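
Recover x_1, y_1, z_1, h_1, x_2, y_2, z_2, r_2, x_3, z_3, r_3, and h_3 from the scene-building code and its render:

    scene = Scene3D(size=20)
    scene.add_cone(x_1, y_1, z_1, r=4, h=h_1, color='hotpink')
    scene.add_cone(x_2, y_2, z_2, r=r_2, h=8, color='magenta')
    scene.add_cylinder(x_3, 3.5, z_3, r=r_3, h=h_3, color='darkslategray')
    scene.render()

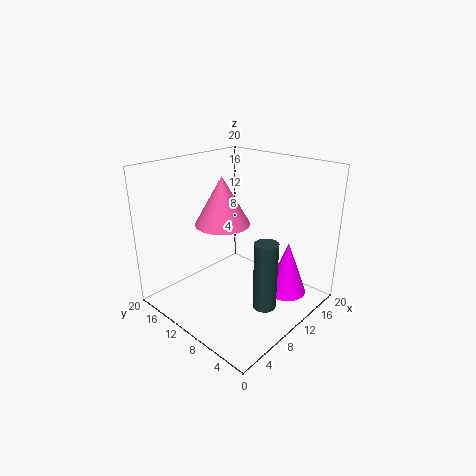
x_1 = 10.5; y_1 = 13.5; z_1 = 11; h_1 = 7; x_2 = 16; y_2 = 5.5; z_2 = 0.5; r_2 = 3; x_3 = 8; z_3 = 3; r_3 = 1.5; h_3 = 9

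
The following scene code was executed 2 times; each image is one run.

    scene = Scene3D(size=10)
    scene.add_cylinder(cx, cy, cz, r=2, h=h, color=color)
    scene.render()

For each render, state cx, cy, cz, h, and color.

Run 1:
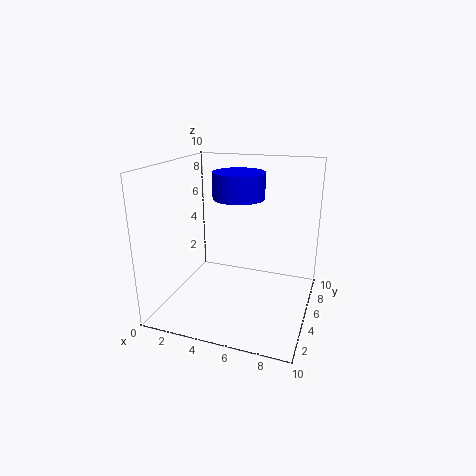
cx = 4, cy = 8, cz = 7, h = 2, color = 'blue'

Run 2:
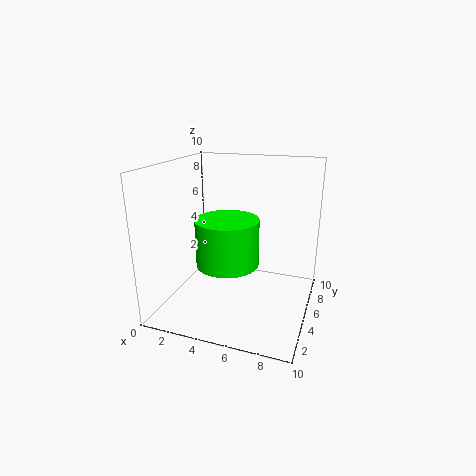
cx = 5, cy = 3, cz = 4, h = 3, color = 'lime'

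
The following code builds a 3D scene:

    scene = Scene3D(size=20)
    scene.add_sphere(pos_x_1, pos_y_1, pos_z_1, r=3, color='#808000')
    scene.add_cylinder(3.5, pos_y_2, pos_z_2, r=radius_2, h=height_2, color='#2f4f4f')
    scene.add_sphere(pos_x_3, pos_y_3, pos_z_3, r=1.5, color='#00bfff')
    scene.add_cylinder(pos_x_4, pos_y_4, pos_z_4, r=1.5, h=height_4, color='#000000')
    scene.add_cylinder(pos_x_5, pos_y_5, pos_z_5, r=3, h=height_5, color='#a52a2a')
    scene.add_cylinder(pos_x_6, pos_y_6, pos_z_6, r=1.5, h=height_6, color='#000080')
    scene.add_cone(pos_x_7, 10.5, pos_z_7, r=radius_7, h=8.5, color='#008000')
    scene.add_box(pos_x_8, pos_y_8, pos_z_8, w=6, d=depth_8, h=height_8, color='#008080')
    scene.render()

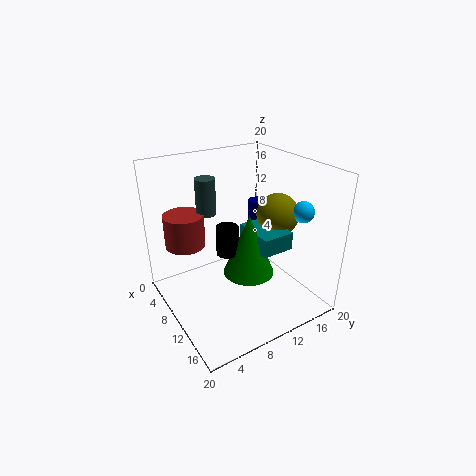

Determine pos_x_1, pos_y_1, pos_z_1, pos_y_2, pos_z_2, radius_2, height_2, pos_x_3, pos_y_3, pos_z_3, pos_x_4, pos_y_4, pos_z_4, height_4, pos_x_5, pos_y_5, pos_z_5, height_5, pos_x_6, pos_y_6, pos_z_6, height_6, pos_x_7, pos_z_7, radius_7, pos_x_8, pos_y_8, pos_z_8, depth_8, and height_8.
pos_x_1 = 11
pos_y_1 = 16
pos_z_1 = 12.5
pos_y_2 = 8.5
pos_z_2 = 11.5
radius_2 = 1.5
height_2 = 5.5
pos_x_3 = 14
pos_y_3 = 18
pos_z_3 = 13.5
pos_x_4 = 10.5
pos_y_4 = 8
pos_z_4 = 8.5
height_4 = 4
pos_x_5 = 3
pos_y_5 = 5
pos_z_5 = 7
height_5 = 5
pos_x_6 = 4
pos_y_6 = 17.5
pos_z_6 = 7.5
height_6 = 4.5
pos_x_7 = 12
pos_z_7 = 5.5
radius_7 = 3.5
pos_x_8 = 9
pos_y_8 = 11
pos_z_8 = 9
depth_8 = 4.5
height_8 = 2.5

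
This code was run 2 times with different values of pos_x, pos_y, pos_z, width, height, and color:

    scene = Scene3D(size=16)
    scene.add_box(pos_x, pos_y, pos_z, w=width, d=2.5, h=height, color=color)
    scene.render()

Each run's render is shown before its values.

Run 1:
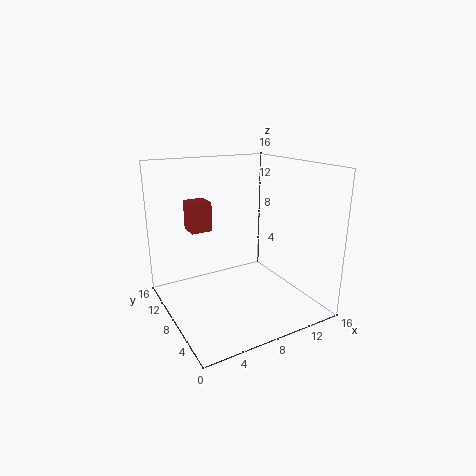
pos_x = 4
pos_y = 11.5
pos_z = 8
width = 2.5
height = 3.5
color = 'brown'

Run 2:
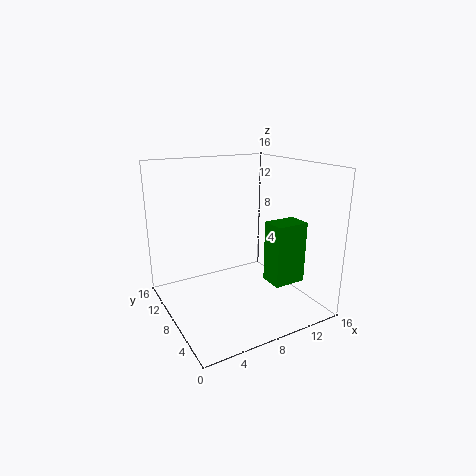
pos_x = 9.5
pos_y = 2.5
pos_z = 4
width = 3.5
height = 6.5
color = 'green'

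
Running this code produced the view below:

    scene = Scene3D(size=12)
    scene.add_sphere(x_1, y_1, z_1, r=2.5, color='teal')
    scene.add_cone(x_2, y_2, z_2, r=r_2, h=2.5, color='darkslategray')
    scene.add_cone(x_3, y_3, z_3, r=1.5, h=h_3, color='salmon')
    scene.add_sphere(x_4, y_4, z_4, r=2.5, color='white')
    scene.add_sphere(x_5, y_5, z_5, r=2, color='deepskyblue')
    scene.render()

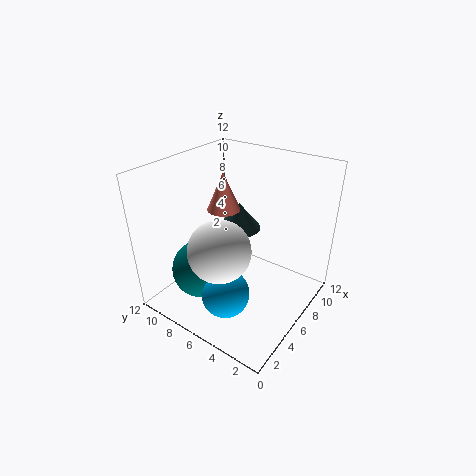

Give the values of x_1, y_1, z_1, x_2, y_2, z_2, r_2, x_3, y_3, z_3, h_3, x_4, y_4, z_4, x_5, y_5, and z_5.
x_1 = 4
y_1 = 8.5
z_1 = 3
x_2 = 9
y_2 = 8
z_2 = 5
r_2 = 2
x_3 = 8
y_3 = 9
z_3 = 7
h_3 = 3.5
x_4 = 3.5
y_4 = 6
z_4 = 6
x_5 = 3.5
y_5 = 5.5
z_5 = 2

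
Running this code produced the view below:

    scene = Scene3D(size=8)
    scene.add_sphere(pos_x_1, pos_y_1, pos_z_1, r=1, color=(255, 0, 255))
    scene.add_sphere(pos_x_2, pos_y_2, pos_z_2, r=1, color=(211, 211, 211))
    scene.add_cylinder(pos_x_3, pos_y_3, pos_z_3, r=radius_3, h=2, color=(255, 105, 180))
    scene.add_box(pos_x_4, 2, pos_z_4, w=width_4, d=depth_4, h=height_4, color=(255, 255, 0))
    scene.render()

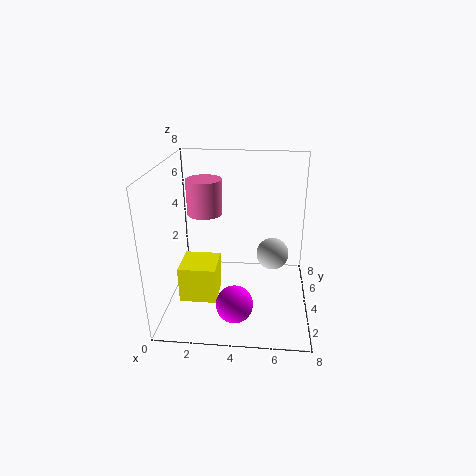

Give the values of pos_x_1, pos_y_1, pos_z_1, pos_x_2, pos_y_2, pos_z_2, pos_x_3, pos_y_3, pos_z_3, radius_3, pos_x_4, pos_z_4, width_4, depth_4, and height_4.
pos_x_1 = 4, pos_y_1 = 2, pos_z_1 = 1, pos_x_2 = 6, pos_y_2 = 6, pos_z_2 = 2, pos_x_3 = 2, pos_y_3 = 5, pos_z_3 = 5, radius_3 = 1, pos_x_4 = 1, pos_z_4 = 1, width_4 = 2, depth_4 = 2, height_4 = 2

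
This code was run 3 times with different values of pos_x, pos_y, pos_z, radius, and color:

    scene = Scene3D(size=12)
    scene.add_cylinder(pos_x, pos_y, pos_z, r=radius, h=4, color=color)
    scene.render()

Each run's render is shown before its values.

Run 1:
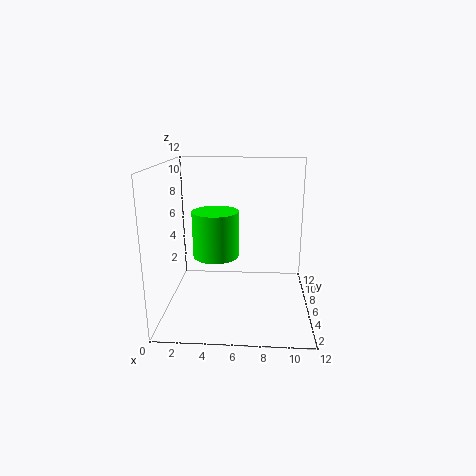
pos_x = 4; pos_y = 7; pos_z = 4; radius = 2; color = 'lime'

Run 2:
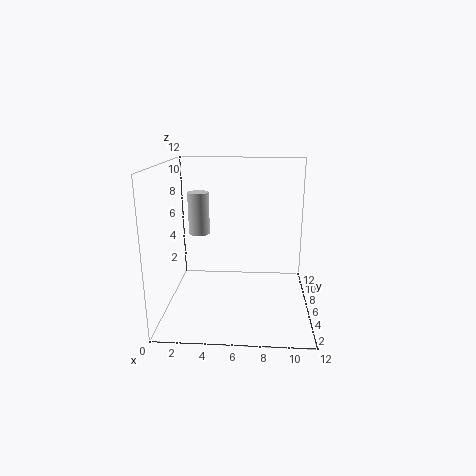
pos_x = 2; pos_y = 10; pos_z = 5; radius = 1; color = 'lightgray'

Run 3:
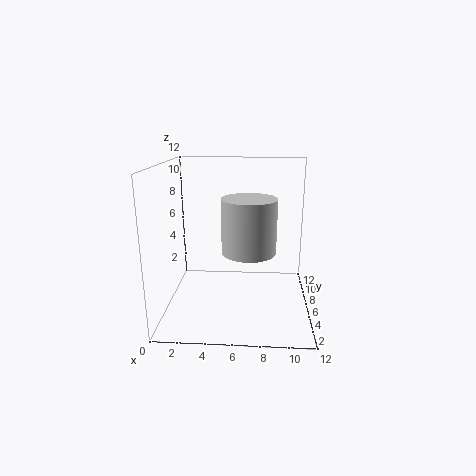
pos_x = 7; pos_y = 3; pos_z = 6; radius = 2; color = 'lightgray'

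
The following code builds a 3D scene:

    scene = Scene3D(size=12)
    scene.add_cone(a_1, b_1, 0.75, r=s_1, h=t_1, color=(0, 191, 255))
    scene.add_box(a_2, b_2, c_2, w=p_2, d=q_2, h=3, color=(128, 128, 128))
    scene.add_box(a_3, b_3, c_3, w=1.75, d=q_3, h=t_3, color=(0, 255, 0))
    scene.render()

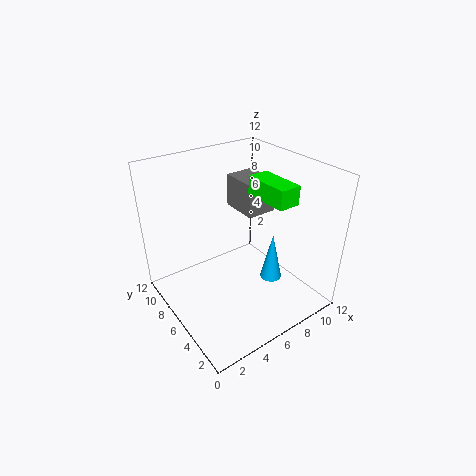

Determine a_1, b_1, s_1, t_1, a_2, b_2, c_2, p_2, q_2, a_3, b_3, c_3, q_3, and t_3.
a_1 = 9.5
b_1 = 5.5
s_1 = 1
t_1 = 4.5
a_2 = 8
b_2 = 7
c_2 = 6.75
p_2 = 2.75
q_2 = 3.5
a_3 = 7
b_3 = 2.25
c_3 = 9.75
q_3 = 3.75
t_3 = 1.5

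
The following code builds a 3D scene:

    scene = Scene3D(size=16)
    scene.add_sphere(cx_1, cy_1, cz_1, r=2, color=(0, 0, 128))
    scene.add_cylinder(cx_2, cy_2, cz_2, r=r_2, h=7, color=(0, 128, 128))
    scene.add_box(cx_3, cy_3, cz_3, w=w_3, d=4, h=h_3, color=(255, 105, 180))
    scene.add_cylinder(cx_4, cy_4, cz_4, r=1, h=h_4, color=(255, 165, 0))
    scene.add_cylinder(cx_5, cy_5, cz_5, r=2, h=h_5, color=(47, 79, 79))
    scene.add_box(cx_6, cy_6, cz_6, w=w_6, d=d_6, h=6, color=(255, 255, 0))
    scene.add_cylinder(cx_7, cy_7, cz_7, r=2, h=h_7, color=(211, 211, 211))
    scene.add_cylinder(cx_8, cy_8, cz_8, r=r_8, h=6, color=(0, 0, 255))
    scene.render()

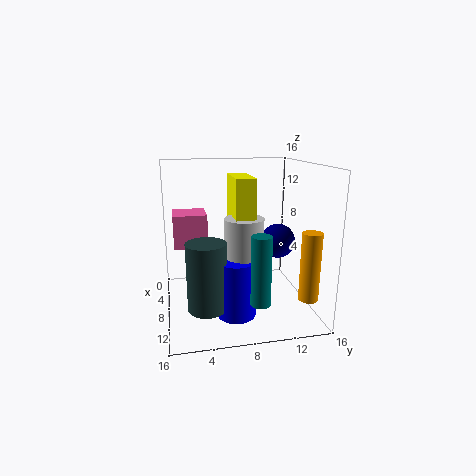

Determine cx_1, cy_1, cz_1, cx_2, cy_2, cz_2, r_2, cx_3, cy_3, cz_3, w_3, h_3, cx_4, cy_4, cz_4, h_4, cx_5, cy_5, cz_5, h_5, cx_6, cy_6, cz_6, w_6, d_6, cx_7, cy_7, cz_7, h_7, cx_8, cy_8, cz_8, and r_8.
cx_1 = 7; cy_1 = 13; cz_1 = 7; cx_2 = 14; cy_2 = 9; cz_2 = 3; r_2 = 1; cx_3 = 1; cy_3 = 1; cz_3 = 6; w_3 = 4; h_3 = 4; cx_4 = 14; cy_4 = 14; cz_4 = 3; h_4 = 7; cx_5 = 12; cy_5 = 4; cz_5 = 2; h_5 = 7; cx_6 = 7; cy_6 = 7; cz_6 = 9; w_6 = 5; d_6 = 2; cx_7 = 11; cy_7 = 8; cz_7 = 4; h_7 = 7; cx_8 = 12; cy_8 = 7; cz_8 = 1; r_8 = 2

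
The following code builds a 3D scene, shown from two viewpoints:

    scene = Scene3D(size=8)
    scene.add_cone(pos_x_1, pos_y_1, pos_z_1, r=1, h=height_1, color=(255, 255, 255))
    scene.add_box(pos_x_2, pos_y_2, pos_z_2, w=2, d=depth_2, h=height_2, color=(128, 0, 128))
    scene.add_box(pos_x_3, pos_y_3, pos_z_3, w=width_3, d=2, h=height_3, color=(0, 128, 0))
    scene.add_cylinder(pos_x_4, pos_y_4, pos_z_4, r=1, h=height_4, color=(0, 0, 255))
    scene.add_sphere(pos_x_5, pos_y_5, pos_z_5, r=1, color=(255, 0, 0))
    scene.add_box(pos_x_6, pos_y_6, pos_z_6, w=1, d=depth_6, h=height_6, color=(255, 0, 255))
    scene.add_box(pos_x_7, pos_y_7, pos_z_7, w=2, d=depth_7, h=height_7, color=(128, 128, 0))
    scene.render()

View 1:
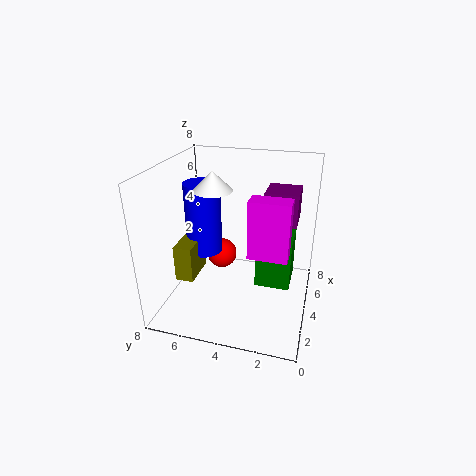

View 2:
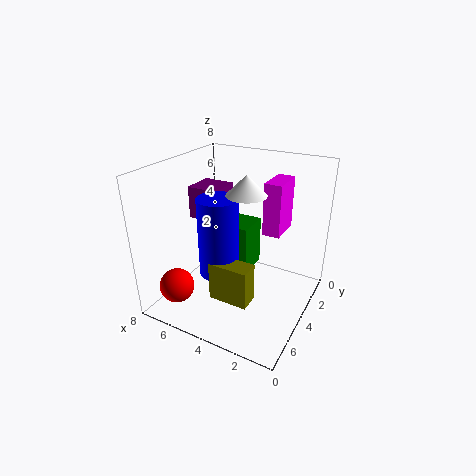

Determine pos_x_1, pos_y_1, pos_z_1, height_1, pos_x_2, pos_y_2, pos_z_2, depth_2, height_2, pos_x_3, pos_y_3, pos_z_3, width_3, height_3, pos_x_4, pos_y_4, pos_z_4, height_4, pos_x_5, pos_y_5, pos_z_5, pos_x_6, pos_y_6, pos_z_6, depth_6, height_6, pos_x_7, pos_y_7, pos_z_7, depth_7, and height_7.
pos_x_1 = 3; pos_y_1 = 5; pos_z_1 = 7; height_1 = 1; pos_x_2 = 6; pos_y_2 = 1; pos_z_2 = 4; depth_2 = 2; height_2 = 2; pos_x_3 = 4; pos_y_3 = 1; pos_z_3 = 1; width_3 = 2; height_3 = 3; pos_x_4 = 4; pos_y_4 = 6; pos_z_4 = 3; height_4 = 4; pos_x_5 = 7; pos_y_5 = 6; pos_z_5 = 1; pos_x_6 = 2; pos_y_6 = 1; pos_z_6 = 4; depth_6 = 2; height_6 = 3; pos_x_7 = 2; pos_y_7 = 6; pos_z_7 = 2; depth_7 = 1; height_7 = 2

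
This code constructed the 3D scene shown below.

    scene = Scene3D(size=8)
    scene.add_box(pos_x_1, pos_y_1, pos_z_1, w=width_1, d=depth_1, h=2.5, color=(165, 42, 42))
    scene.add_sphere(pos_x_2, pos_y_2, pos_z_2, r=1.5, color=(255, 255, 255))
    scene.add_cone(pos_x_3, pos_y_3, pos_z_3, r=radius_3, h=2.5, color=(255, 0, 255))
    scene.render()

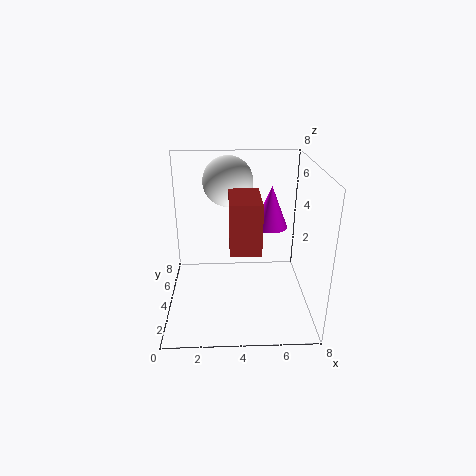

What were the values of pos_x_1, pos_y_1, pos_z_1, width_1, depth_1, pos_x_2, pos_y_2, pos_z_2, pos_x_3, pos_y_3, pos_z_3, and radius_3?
pos_x_1 = 3.5
pos_y_1 = 1
pos_z_1 = 4.5
width_1 = 1.5
depth_1 = 2.5
pos_x_2 = 3.5
pos_y_2 = 6.5
pos_z_2 = 6.5
pos_x_3 = 6
pos_y_3 = 5.5
pos_z_3 = 4
radius_3 = 1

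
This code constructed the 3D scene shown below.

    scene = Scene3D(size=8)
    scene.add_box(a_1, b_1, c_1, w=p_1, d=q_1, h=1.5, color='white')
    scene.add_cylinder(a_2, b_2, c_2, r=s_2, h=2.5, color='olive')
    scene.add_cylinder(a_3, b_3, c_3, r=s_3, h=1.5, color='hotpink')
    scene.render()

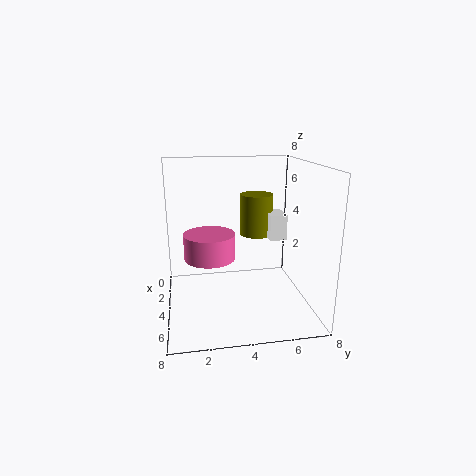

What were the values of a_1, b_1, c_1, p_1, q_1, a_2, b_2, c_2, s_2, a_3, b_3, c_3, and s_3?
a_1 = 2, b_1 = 6, c_1 = 3.5, p_1 = 1.5, q_1 = 1, a_2 = 2, b_2 = 5.5, c_2 = 3.5, s_2 = 1, a_3 = 3, b_3 = 2.5, c_3 = 2.5, s_3 = 1.5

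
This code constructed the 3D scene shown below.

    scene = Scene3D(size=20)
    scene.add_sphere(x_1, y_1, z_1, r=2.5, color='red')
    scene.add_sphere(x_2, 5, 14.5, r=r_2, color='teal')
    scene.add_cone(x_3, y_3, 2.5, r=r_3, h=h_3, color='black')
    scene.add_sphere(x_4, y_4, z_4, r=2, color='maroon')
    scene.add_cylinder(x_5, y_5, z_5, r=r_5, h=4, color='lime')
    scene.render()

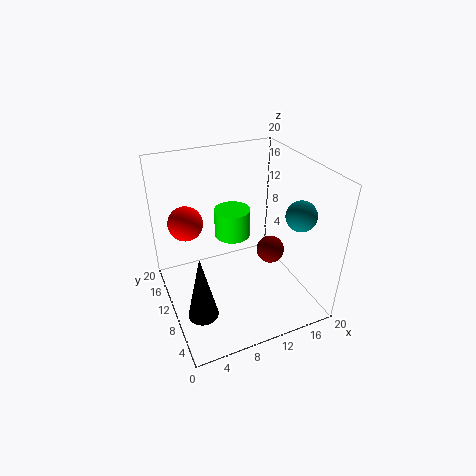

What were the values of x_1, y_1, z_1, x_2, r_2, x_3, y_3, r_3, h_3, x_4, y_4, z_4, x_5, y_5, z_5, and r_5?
x_1 = 4, y_1 = 15, z_1 = 11, x_2 = 16.5, r_2 = 2, x_3 = 3, y_3 = 5.5, r_3 = 2, h_3 = 9, x_4 = 15, y_4 = 9.5, z_4 = 7, x_5 = 10, y_5 = 12, z_5 = 9.5, r_5 = 2.5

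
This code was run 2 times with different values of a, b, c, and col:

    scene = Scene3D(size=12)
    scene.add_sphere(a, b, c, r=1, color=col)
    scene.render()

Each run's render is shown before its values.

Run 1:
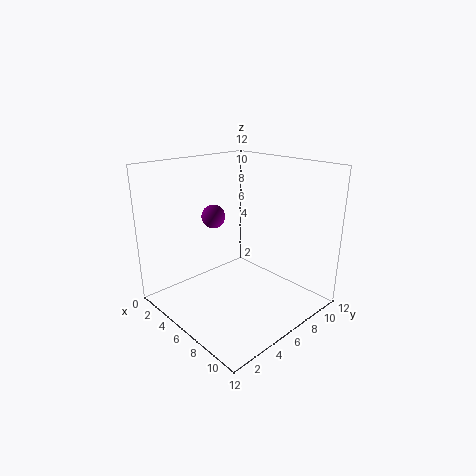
a = 3.75, b = 5.25, c = 7.5, col = 'purple'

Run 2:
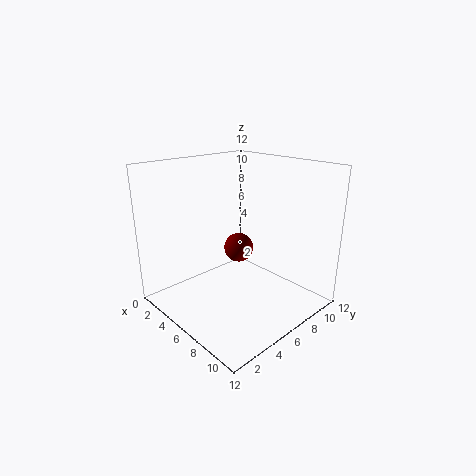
a = 9, b = 3.25, c = 7, col = 'maroon'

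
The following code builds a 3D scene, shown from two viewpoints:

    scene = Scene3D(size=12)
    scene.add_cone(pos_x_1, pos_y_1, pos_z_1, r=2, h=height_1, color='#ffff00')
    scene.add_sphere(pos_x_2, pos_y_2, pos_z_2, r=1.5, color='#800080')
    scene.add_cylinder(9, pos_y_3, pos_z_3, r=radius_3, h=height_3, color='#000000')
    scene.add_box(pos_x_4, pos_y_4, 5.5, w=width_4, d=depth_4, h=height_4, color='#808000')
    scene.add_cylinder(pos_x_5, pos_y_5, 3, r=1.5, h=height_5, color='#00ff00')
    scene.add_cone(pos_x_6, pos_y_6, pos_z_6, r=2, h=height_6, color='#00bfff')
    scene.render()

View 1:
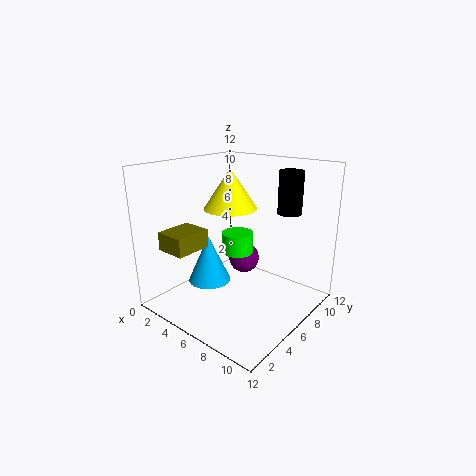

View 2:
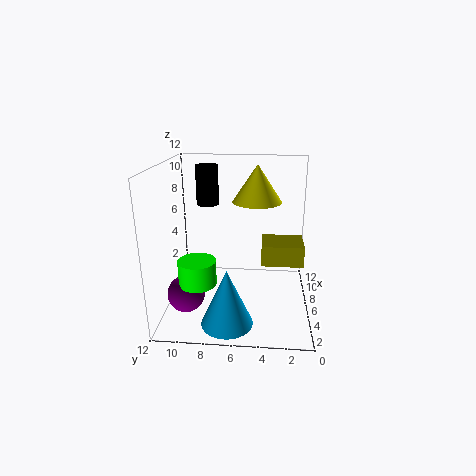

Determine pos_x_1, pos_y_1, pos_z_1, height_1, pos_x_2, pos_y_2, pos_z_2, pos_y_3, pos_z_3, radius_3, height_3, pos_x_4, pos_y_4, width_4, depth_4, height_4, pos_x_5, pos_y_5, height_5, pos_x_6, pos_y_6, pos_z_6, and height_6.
pos_x_1 = 6.5, pos_y_1 = 4.5, pos_z_1 = 9, height_1 = 3, pos_x_2 = 3.5, pos_y_2 = 10, pos_z_2 = 2, pos_y_3 = 9, pos_z_3 = 8, radius_3 = 1, height_3 = 3.5, pos_x_4 = 2, pos_y_4 = 1, width_4 = 2.5, depth_4 = 3, height_4 = 1.5, pos_x_5 = 3.5, pos_y_5 = 9, height_5 = 2, pos_x_6 = 2, pos_y_6 = 6.5, pos_z_6 = 0.5, height_6 = 4.5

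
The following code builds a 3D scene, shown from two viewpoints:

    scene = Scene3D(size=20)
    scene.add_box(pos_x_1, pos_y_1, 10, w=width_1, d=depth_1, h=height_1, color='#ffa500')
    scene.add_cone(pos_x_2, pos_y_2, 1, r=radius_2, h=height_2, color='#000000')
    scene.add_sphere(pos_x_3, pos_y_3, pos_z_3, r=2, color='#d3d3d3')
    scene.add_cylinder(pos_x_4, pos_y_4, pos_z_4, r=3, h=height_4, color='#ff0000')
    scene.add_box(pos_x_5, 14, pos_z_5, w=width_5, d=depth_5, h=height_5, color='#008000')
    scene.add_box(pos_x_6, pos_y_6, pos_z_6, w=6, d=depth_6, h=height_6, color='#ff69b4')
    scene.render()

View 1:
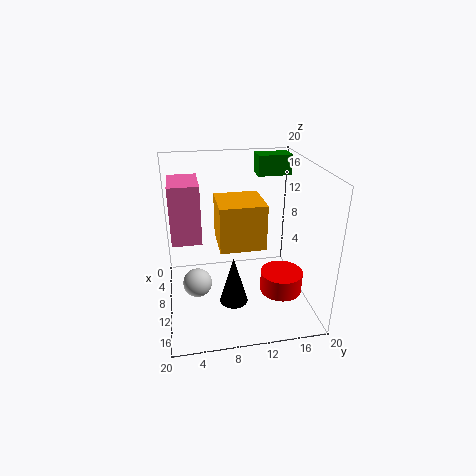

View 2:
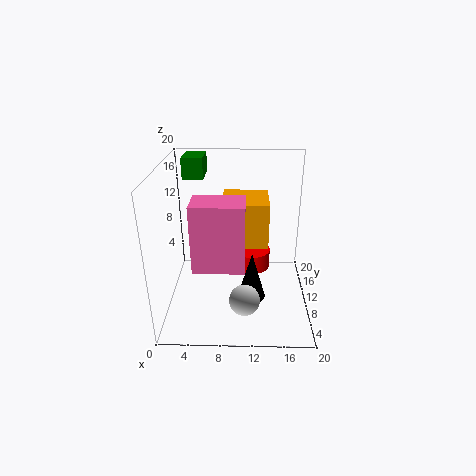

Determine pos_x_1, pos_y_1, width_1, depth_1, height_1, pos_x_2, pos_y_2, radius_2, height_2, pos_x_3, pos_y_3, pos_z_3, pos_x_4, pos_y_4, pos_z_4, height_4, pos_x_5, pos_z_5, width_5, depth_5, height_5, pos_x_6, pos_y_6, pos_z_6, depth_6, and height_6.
pos_x_1 = 8
pos_y_1 = 7
width_1 = 6
depth_1 = 6
height_1 = 6
pos_x_2 = 12
pos_y_2 = 9
radius_2 = 2
height_2 = 7
pos_x_3 = 11
pos_y_3 = 4
pos_z_3 = 4
pos_x_4 = 12
pos_y_4 = 16
pos_z_4 = 2
height_4 = 3
pos_x_5 = 2
pos_z_5 = 17
width_5 = 3
depth_5 = 5
height_5 = 3
pos_x_6 = 5
pos_y_6 = 1
pos_z_6 = 10
depth_6 = 4
height_6 = 8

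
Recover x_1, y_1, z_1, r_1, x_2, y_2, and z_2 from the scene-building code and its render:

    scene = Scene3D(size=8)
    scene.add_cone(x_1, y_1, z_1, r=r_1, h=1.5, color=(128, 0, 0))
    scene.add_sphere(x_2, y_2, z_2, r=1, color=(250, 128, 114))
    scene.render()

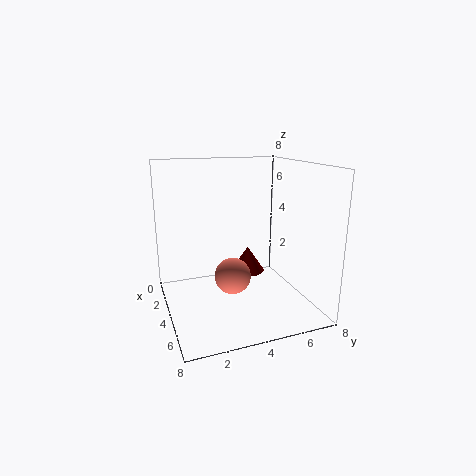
x_1 = 3
y_1 = 5
z_1 = 1.5
r_1 = 1
x_2 = 4.5
y_2 = 3.5
z_2 = 2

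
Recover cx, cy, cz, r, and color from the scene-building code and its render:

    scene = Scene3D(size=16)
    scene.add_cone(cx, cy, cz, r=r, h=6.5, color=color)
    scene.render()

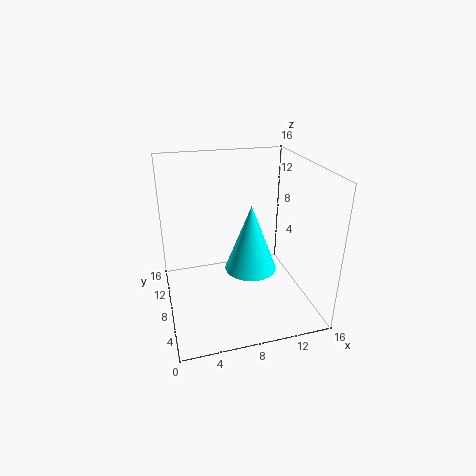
cx = 8; cy = 3.5; cz = 7; r = 2.5; color = 'cyan'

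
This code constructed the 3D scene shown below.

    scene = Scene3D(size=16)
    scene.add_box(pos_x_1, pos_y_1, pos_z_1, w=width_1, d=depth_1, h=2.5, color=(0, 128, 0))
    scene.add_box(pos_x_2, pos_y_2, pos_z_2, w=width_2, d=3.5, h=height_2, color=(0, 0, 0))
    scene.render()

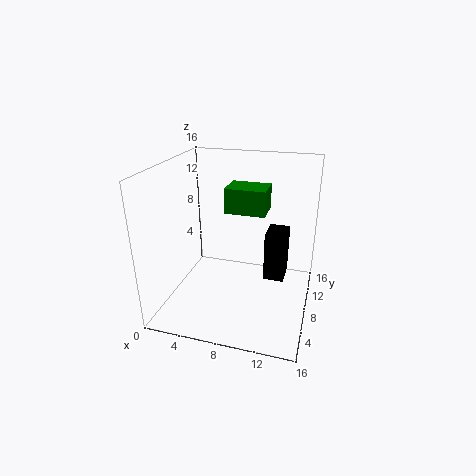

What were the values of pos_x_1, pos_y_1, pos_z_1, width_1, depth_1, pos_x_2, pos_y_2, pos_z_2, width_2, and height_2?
pos_x_1 = 7.5
pos_y_1 = 5
pos_z_1 = 12
width_1 = 4
depth_1 = 3
pos_x_2 = 10.5
pos_y_2 = 10.5
pos_z_2 = 1.5
width_2 = 2.5
height_2 = 6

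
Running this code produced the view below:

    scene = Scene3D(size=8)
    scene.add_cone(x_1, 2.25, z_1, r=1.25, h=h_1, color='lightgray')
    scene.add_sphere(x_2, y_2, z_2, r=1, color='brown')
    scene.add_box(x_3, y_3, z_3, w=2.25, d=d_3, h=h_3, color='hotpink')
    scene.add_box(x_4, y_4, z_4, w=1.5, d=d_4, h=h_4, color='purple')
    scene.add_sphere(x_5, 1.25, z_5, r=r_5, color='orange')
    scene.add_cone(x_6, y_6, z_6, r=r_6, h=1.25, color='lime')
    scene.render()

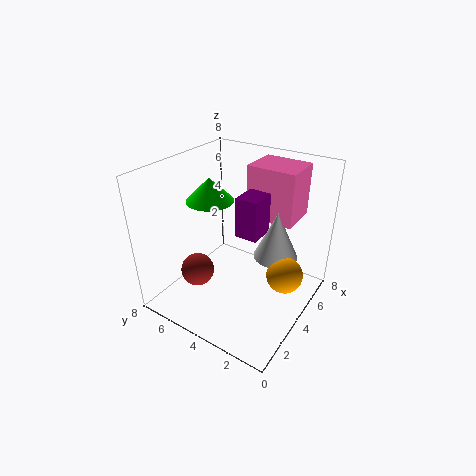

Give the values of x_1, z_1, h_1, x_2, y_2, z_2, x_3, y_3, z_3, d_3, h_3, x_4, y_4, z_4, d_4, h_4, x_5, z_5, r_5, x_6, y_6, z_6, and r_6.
x_1 = 5.25, z_1 = 2.75, h_1 = 2.75, x_2 = 3.25, y_2 = 6.5, z_2 = 1.25, x_3 = 5.25, y_3 = 1.5, z_3 = 4.75, d_3 = 2.75, h_3 = 3, x_4 = 3.75, y_4 = 2.75, z_4 = 4.25, d_4 = 1.25, h_4 = 2.25, x_5 = 4.5, z_5 = 2.25, r_5 = 1, x_6 = 3.25, y_6 = 5.25, z_6 = 6.25, r_6 = 1.25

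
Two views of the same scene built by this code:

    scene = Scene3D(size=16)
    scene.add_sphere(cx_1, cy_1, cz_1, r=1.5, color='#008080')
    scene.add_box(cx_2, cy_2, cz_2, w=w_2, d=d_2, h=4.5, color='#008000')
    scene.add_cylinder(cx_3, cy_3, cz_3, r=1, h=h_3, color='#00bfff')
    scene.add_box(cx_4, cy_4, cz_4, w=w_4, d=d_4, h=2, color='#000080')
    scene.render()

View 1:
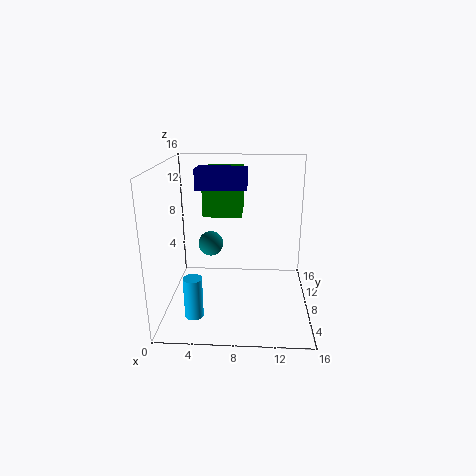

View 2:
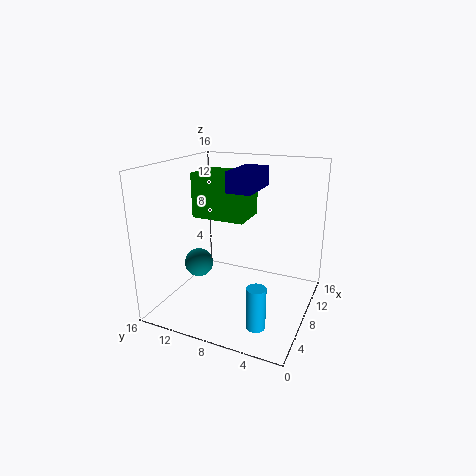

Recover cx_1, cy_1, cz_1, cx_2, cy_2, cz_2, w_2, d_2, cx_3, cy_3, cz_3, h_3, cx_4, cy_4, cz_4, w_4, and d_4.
cx_1 = 4.5, cy_1 = 11, cz_1 = 6, cx_2 = 4.5, cy_2 = 6, cz_2 = 11, w_2 = 4, d_2 = 5.5, cx_3 = 3.5, cy_3 = 4, cz_3 = 0.5, h_3 = 4.5, cx_4 = 4, cy_4 = 5, cz_4 = 14, w_4 = 5, d_4 = 2.5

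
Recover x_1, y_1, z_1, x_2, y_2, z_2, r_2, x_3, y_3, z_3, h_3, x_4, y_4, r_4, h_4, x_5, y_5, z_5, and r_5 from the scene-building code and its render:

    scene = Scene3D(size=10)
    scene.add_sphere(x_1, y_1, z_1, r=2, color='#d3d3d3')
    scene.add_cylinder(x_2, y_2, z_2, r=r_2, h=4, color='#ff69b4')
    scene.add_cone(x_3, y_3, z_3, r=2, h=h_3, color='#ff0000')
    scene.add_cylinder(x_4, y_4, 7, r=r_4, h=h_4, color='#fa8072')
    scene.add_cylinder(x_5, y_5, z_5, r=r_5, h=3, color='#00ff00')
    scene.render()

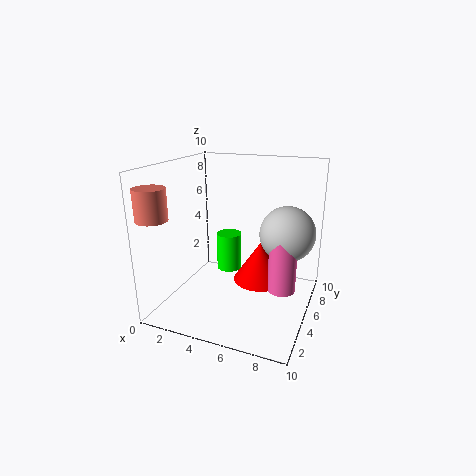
x_1 = 8
y_1 = 7
z_1 = 5
x_2 = 8
y_2 = 6
z_2 = 1
r_2 = 1
x_3 = 6
y_3 = 7
z_3 = 1
h_3 = 3
x_4 = 1
y_4 = 1
r_4 = 1
h_4 = 2
x_5 = 3
y_5 = 8
z_5 = 1
r_5 = 1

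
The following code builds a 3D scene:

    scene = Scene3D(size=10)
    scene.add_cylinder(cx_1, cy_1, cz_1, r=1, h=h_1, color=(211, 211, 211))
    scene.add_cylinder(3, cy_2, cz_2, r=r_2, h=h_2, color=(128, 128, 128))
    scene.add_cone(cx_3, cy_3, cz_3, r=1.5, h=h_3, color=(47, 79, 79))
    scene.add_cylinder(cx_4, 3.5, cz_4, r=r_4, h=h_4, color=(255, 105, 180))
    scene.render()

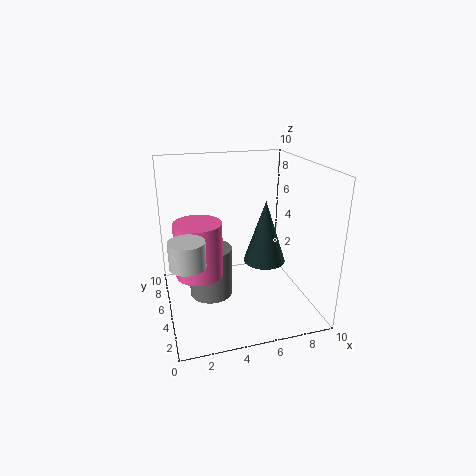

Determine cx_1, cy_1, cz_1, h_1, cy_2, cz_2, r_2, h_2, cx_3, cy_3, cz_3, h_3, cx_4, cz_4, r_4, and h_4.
cx_1 = 1, cy_1 = 1, cz_1 = 5.5, h_1 = 1.5, cy_2 = 5, cz_2 = 1, r_2 = 1.5, h_2 = 3.5, cx_3 = 7, cy_3 = 5, cz_3 = 3, h_3 = 4.5, cx_4 = 2, cz_4 = 3.5, r_4 = 1.5, h_4 = 3.5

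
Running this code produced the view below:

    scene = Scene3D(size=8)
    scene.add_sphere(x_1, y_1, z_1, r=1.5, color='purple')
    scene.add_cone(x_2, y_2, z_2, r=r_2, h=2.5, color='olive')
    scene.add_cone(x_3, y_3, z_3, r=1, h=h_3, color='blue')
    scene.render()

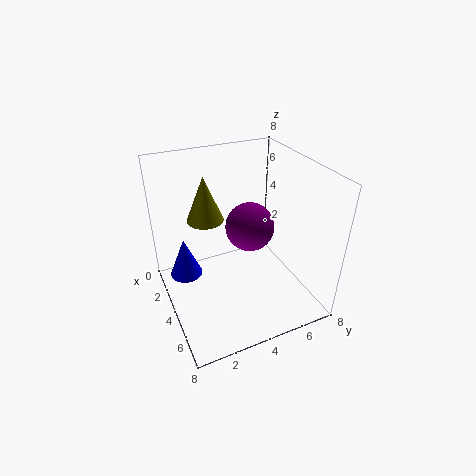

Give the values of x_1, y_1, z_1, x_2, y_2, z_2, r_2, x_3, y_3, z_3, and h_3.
x_1 = 2.5, y_1 = 5.5, z_1 = 3.5, x_2 = 3, y_2 = 2.5, z_2 = 5, r_2 = 1, x_3 = 1.5, y_3 = 1.5, z_3 = 0.5, h_3 = 2.5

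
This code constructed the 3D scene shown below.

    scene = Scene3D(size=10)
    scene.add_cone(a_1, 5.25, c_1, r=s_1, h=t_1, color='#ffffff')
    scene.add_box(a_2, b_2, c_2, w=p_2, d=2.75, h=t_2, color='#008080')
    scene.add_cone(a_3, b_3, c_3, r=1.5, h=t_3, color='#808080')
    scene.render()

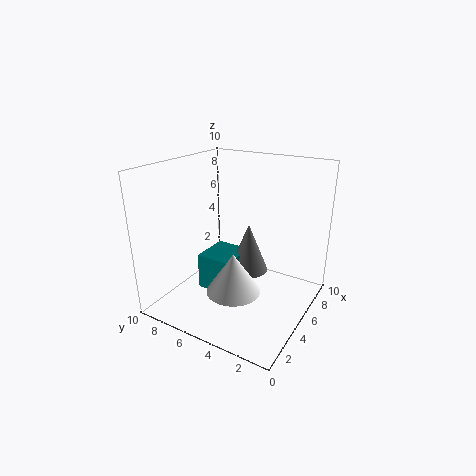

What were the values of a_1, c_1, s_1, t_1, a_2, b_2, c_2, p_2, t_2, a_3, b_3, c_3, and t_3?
a_1 = 4.75, c_1 = 0.75, s_1 = 2, t_1 = 3, a_2 = 4.5, b_2 = 5.5, c_2 = 0.25, p_2 = 3, t_2 = 2.75, a_3 = 7, b_3 = 5.25, c_3 = 1.5, t_3 = 3.75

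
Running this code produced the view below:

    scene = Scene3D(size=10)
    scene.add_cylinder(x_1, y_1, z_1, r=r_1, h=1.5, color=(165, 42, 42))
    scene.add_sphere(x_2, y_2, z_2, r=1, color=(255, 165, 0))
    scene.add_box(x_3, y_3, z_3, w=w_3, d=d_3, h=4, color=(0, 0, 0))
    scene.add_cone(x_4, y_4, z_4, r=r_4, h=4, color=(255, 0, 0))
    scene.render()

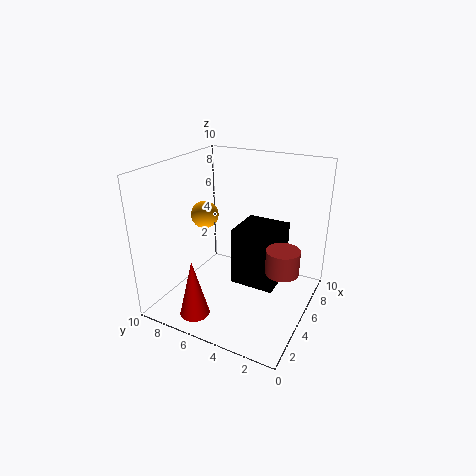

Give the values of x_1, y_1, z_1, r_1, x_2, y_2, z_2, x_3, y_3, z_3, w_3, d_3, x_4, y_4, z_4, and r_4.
x_1 = 3; y_1 = 1; z_1 = 4.5; r_1 = 1; x_2 = 5.5; y_2 = 8; z_2 = 6; x_3 = 4; y_3 = 2; z_3 = 2; w_3 = 3; d_3 = 3; x_4 = 1.5; y_4 = 6.5; z_4 = 0.5; r_4 = 1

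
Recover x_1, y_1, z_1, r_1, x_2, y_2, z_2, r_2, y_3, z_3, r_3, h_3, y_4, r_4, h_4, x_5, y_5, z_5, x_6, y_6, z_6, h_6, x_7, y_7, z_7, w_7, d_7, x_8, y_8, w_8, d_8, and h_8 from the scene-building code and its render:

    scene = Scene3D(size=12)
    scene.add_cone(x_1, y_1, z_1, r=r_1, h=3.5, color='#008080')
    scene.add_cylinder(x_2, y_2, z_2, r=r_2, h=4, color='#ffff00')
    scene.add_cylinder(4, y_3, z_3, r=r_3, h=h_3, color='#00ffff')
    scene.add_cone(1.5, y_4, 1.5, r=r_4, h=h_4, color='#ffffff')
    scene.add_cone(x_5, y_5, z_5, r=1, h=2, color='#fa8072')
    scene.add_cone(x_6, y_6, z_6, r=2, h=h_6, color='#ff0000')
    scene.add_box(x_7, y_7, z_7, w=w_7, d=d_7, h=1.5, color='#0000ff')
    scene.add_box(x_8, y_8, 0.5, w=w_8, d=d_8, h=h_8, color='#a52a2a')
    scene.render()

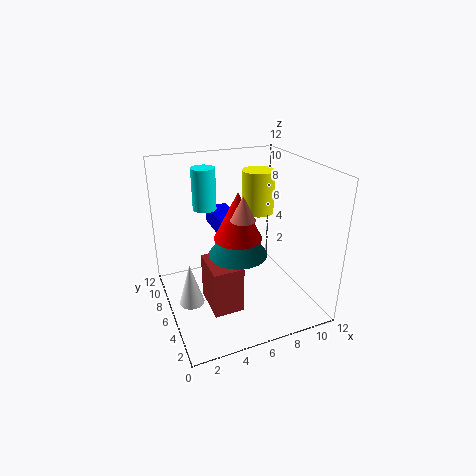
x_1 = 6; y_1 = 6; z_1 = 4.5; r_1 = 2.5; x_2 = 9.5; y_2 = 9.5; z_2 = 6.5; r_2 = 1.5; y_3 = 8.5; z_3 = 8; r_3 = 1; h_3 = 3.5; y_4 = 5; r_4 = 1; h_4 = 3.5; x_5 = 6; y_5 = 5; z_5 = 8; x_6 = 6; y_6 = 6; z_6 = 6; h_6 = 4; x_7 = 5; y_7 = 7.5; z_7 = 5.5; w_7 = 2; d_7 = 4; x_8 = 3; y_8 = 3.5; w_8 = 2.5; d_8 = 3.5; h_8 = 4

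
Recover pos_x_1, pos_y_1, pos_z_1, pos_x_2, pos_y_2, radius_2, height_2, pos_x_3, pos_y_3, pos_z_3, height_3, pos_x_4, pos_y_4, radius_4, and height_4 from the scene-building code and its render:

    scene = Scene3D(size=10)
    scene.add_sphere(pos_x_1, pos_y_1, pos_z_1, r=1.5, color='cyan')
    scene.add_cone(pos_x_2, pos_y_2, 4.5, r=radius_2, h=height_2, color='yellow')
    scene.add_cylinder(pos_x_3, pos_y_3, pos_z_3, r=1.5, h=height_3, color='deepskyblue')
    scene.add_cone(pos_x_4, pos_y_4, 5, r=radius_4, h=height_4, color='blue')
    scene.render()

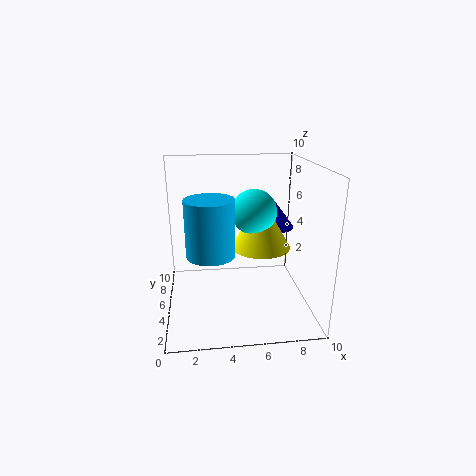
pos_x_1 = 6; pos_y_1 = 4.5; pos_z_1 = 7; pos_x_2 = 6.5; pos_y_2 = 4.5; radius_2 = 2; height_2 = 3.5; pos_x_3 = 3; pos_y_3 = 2.5; pos_z_3 = 5; height_3 = 3.5; pos_x_4 = 8; pos_y_4 = 7; radius_4 = 1.5; height_4 = 2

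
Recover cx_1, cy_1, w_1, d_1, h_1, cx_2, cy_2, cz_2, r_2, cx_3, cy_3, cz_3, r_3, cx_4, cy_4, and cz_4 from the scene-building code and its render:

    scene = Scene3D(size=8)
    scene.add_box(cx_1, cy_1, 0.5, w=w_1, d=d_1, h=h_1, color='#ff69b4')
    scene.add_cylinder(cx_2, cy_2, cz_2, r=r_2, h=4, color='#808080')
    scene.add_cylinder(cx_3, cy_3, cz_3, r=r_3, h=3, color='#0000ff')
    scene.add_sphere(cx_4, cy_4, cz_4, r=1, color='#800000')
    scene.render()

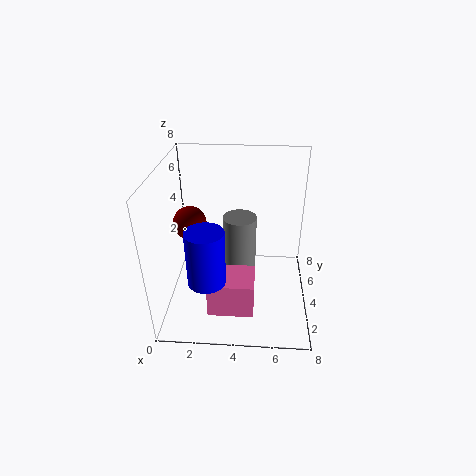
cx_1 = 2.5
cy_1 = 1.5
w_1 = 2.5
d_1 = 2
h_1 = 2
cx_2 = 4
cy_2 = 5.5
cz_2 = 0.5
r_2 = 1
cx_3 = 2.5
cy_3 = 2
cz_3 = 2.5
r_3 = 1
cx_4 = 1
cy_4 = 5.5
cz_4 = 4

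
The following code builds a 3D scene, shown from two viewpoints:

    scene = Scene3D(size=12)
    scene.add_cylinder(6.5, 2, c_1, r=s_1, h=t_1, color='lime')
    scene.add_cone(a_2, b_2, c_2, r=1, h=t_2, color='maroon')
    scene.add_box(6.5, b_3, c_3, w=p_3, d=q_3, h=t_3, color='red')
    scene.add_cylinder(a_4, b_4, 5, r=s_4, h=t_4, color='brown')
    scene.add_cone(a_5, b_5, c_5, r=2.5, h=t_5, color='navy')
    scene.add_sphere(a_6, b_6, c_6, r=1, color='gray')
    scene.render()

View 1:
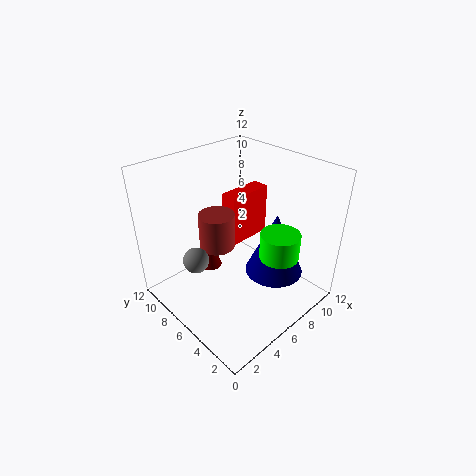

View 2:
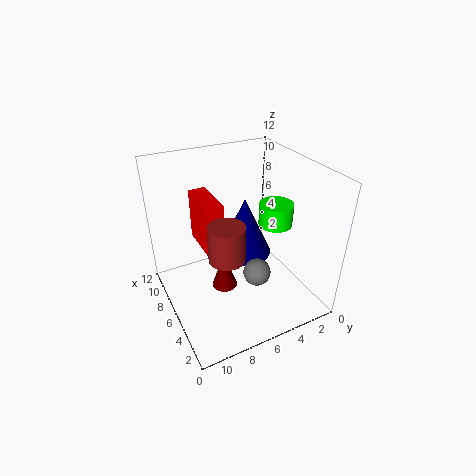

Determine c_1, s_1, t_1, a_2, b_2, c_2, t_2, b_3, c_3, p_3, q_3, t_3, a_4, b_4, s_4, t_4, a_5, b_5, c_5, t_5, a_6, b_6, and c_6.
c_1 = 6, s_1 = 1.5, t_1 = 2, a_2 = 4.5, b_2 = 8, c_2 = 3, t_2 = 3, b_3 = 7, c_3 = 4.5, p_3 = 4, q_3 = 1.5, t_3 = 4.5, a_4 = 5, b_4 = 7.5, s_4 = 1.5, t_4 = 3, a_5 = 8.5, b_5 = 4, c_5 = 2.5, t_5 = 5.5, a_6 = 2, b_6 = 6.5, c_6 = 5.5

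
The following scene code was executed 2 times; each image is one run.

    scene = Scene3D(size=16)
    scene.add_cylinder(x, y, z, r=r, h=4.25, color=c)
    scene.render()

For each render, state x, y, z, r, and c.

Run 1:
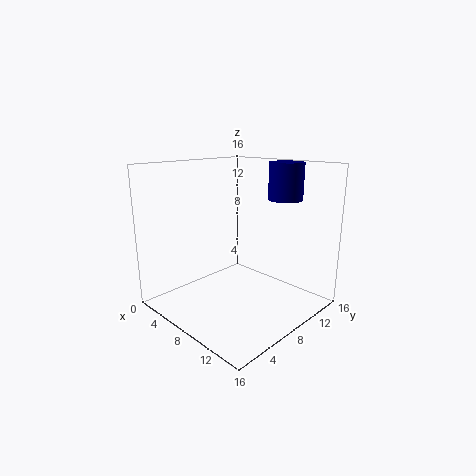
x = 10; y = 13.75; z = 11.75; r = 2; c = 'navy'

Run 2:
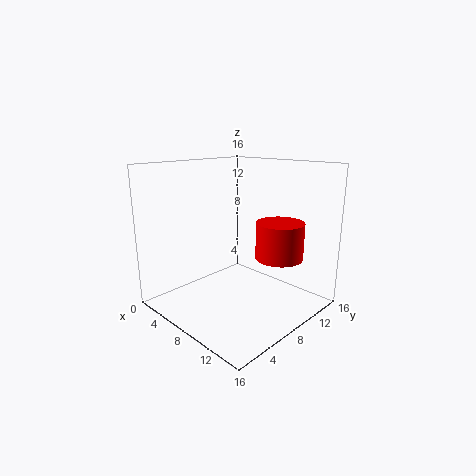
x = 10.75; y = 12; z = 5.25; r = 2.75; c = 'red'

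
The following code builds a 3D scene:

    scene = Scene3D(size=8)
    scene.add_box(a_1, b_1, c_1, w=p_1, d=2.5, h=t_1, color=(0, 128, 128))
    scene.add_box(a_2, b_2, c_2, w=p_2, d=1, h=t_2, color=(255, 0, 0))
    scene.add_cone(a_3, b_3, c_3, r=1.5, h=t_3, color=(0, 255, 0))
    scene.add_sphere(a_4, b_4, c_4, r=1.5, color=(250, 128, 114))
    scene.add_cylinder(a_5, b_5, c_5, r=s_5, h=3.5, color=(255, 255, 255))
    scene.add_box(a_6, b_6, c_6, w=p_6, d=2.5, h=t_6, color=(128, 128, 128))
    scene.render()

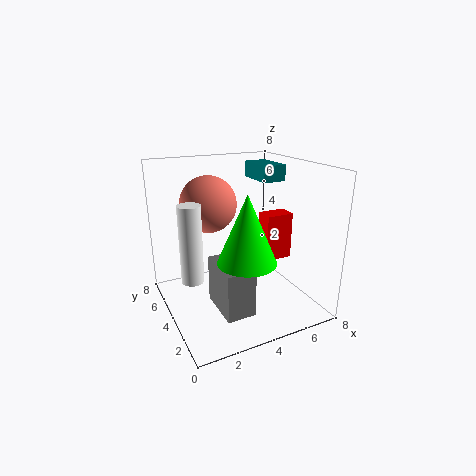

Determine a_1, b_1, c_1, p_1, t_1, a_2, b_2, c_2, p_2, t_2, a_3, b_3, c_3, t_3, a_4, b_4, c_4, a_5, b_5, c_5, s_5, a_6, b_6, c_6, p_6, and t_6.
a_1 = 6.5; b_1 = 5.5; c_1 = 6.5; p_1 = 1.5; t_1 = 1; a_2 = 5; b_2 = 2.5; c_2 = 3; p_2 = 1.5; t_2 = 2.5; a_3 = 3.5; b_3 = 2; c_3 = 3.5; t_3 = 3.5; a_4 = 2.5; b_4 = 4.5; c_4 = 6; a_5 = 0.5; b_5 = 1.5; c_5 = 3.5; s_5 = 0.5; a_6 = 2; b_6 = 1; c_6 = 1; p_6 = 1.5; t_6 = 2.5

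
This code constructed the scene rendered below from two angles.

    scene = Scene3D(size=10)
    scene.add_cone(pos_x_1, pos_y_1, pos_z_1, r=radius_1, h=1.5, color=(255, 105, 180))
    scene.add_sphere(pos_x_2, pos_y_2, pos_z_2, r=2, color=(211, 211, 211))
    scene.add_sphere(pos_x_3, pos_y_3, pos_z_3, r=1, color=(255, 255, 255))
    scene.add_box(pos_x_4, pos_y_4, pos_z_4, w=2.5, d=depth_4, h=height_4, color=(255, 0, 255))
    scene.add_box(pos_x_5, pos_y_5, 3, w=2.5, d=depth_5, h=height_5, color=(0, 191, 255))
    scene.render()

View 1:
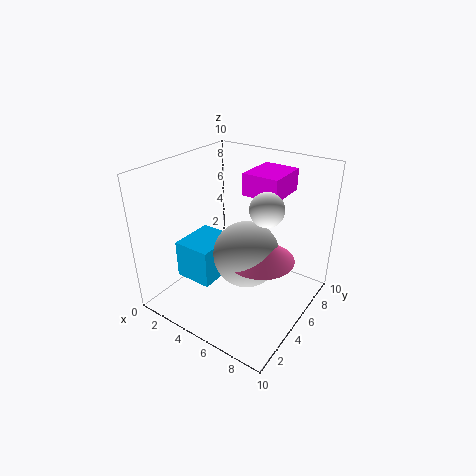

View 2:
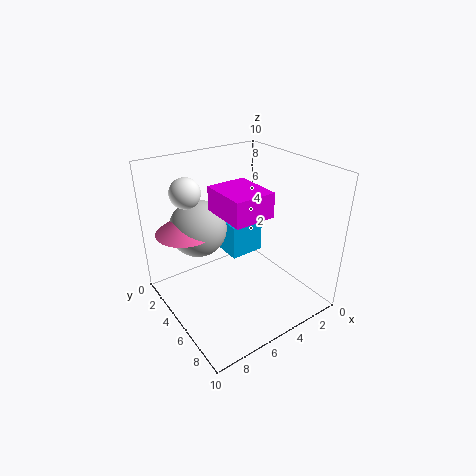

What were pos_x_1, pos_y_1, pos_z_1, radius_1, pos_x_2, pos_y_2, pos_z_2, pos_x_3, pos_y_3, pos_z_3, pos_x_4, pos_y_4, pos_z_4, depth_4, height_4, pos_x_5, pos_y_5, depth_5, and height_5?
pos_x_1 = 8, pos_y_1 = 3, pos_z_1 = 5.5, radius_1 = 2, pos_x_2 = 7, pos_y_2 = 3, pos_z_2 = 5.5, pos_x_3 = 8, pos_y_3 = 3.5, pos_z_3 = 8.5, pos_x_4 = 5, pos_y_4 = 5.5, pos_z_4 = 8, depth_4 = 3, height_4 = 1.5, pos_x_5 = 2.5, pos_y_5 = 1.5, depth_5 = 3, height_5 = 2.5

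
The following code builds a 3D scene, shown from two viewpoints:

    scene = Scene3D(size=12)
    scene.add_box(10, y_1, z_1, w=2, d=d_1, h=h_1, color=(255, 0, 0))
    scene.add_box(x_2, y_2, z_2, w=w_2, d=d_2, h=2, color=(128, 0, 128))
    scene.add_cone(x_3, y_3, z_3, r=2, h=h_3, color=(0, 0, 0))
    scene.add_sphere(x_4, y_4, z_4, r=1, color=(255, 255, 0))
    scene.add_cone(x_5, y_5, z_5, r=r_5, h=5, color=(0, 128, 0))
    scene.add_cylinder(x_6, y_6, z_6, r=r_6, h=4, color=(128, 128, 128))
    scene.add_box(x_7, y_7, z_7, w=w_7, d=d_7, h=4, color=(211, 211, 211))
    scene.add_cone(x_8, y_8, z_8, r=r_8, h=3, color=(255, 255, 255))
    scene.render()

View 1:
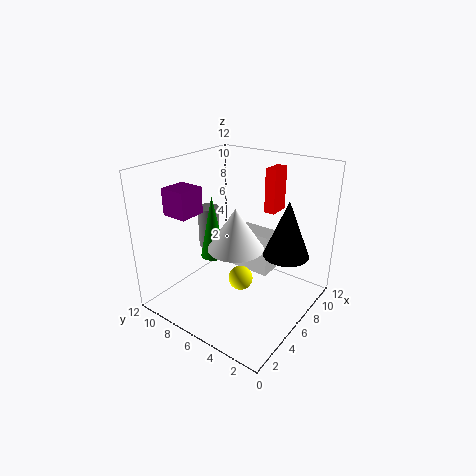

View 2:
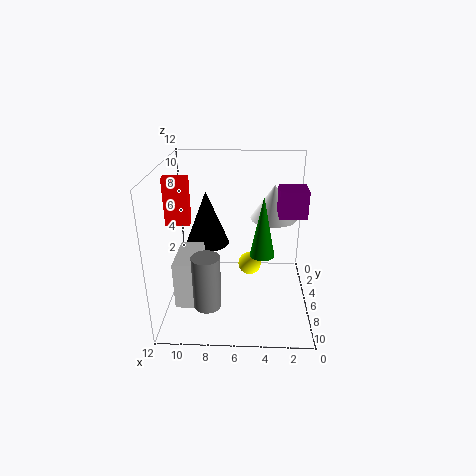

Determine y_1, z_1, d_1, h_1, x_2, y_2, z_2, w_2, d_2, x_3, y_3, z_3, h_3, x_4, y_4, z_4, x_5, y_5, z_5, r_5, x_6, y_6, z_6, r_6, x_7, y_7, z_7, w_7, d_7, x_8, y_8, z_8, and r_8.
y_1 = 5
z_1 = 7
d_1 = 1
h_1 = 4
x_2 = 1
y_2 = 7
z_2 = 9
w_2 = 2
d_2 = 2
x_3 = 9
y_3 = 3
z_3 = 4
h_3 = 5
x_4 = 5
y_4 = 5
z_4 = 3
x_5 = 4
y_5 = 7
z_5 = 5
r_5 = 1
x_6 = 8
y_6 = 11
z_6 = 3
r_6 = 1
x_7 = 9
y_7 = 5
z_7 = 1
w_7 = 2
d_7 = 4
x_8 = 3
y_8 = 4
z_8 = 7
r_8 = 2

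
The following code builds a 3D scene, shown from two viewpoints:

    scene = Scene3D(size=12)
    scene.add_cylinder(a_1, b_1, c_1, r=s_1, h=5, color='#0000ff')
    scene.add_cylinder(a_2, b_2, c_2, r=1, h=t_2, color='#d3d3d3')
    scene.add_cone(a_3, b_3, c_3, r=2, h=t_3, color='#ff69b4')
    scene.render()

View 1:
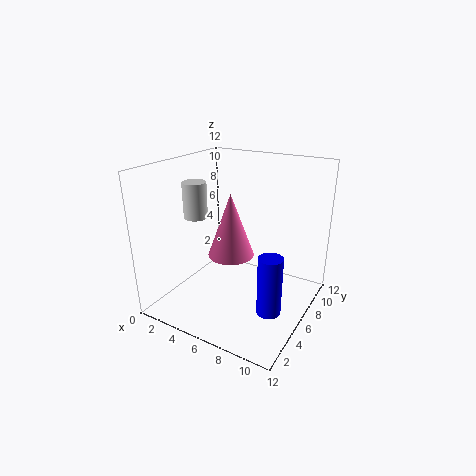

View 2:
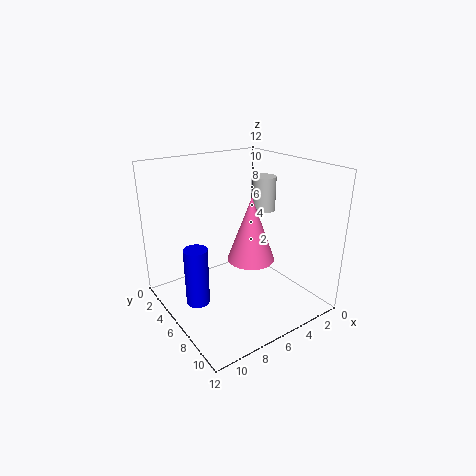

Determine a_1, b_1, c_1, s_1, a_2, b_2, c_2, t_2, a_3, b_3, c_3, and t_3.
a_1 = 9.5, b_1 = 5, c_1 = 0.5, s_1 = 1, a_2 = 2.5, b_2 = 5, c_2 = 7.5, t_2 = 3, a_3 = 5, b_3 = 6.5, c_3 = 4, t_3 = 5.5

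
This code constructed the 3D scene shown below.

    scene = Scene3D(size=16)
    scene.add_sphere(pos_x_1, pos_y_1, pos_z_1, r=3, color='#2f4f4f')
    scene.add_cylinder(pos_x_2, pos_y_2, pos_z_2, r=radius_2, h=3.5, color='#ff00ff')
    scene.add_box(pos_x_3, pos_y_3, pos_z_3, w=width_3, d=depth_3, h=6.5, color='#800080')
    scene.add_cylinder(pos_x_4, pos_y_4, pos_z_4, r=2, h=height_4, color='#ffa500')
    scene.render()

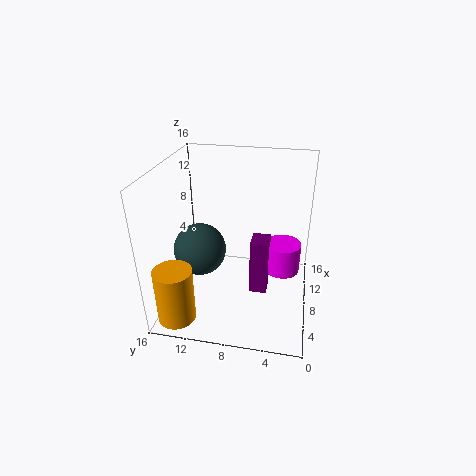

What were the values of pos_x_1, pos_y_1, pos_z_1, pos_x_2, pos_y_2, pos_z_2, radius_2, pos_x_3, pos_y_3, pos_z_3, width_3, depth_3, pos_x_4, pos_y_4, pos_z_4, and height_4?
pos_x_1 = 8, pos_y_1 = 12.5, pos_z_1 = 6, pos_x_2 = 9.5, pos_y_2 = 3, pos_z_2 = 3.5, radius_2 = 2, pos_x_3 = 7, pos_y_3 = 4.5, pos_z_3 = 1.5, width_3 = 2.5, depth_3 = 2, pos_x_4 = 2, pos_y_4 = 13.5, pos_z_4 = 1, height_4 = 6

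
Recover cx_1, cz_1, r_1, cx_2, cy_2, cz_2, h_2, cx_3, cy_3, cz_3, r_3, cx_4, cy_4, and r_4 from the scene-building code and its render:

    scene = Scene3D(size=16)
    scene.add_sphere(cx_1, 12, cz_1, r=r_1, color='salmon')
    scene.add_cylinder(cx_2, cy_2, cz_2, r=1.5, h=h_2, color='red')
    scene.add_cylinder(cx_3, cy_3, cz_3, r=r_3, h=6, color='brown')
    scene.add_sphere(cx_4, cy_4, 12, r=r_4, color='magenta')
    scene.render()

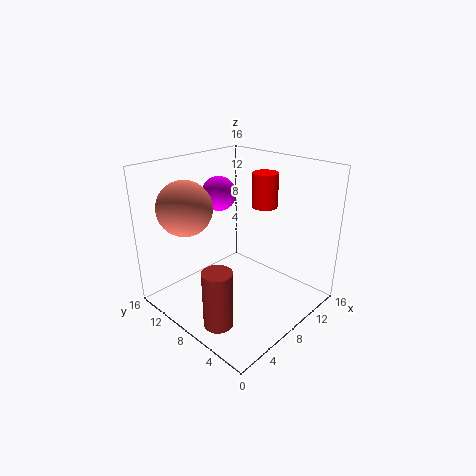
cx_1 = 4
cz_1 = 11.5
r_1 = 3
cx_2 = 12.5
cy_2 = 8
cz_2 = 10.5
h_2 = 4
cx_3 = 2
cy_3 = 5
cz_3 = 1.5
r_3 = 1.5
cx_4 = 9
cy_4 = 12
r_4 = 2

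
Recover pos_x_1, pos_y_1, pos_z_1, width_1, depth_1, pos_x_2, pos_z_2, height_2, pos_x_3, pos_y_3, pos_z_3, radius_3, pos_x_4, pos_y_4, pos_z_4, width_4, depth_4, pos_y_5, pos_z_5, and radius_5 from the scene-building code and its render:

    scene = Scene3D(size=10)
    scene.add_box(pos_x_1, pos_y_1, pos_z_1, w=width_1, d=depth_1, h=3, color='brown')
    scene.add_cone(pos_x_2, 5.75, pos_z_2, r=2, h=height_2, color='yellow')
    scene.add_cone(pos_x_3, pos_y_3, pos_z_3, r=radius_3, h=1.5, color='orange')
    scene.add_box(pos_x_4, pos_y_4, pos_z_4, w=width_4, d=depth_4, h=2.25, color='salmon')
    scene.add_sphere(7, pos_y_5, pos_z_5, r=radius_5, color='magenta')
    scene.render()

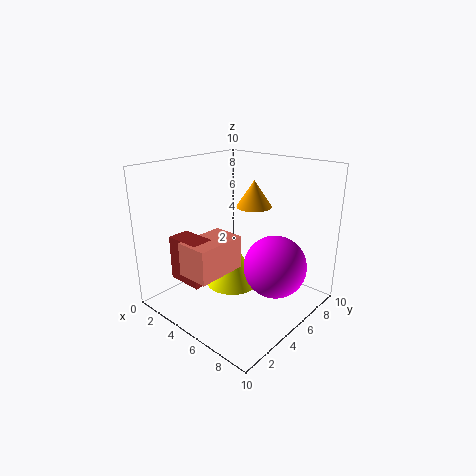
pos_x_1 = 2.25; pos_y_1 = 1.25; pos_z_1 = 2.5; width_1 = 2.5; depth_1 = 1.5; pos_x_2 = 3.75; pos_z_2 = 0.75; height_2 = 3.5; pos_x_3 = 7.75; pos_y_3 = 3.25; pos_z_3 = 8.25; radius_3 = 1; pos_x_4 = 3.5; pos_y_4 = 1; pos_z_4 = 3.25; width_4 = 2.25; depth_4 = 3.5; pos_y_5 = 6.75; pos_z_5 = 2.75; radius_5 = 2.25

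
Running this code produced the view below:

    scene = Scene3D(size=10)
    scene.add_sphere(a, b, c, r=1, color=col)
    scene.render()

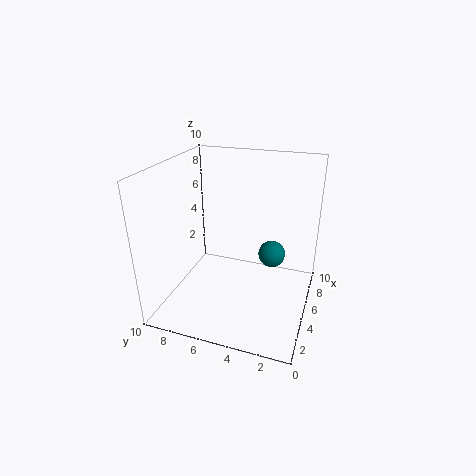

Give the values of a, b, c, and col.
a = 7, b = 3, c = 3, col = 'teal'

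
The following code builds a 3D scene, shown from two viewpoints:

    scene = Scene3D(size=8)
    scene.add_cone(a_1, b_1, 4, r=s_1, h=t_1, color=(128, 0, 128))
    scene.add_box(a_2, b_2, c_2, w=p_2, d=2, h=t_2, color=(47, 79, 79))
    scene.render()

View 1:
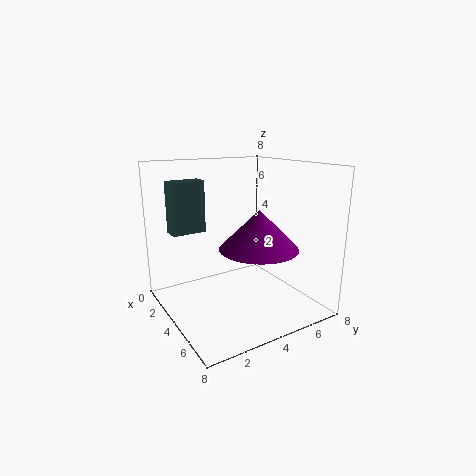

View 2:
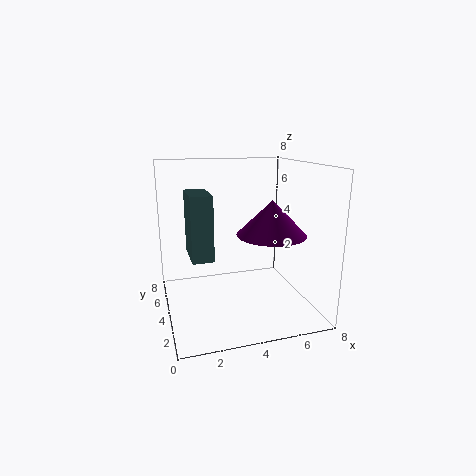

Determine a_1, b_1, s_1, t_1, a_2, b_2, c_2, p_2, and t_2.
a_1 = 6; b_1 = 4; s_1 = 2; t_1 = 2; a_2 = 1; b_2 = 1; c_2 = 4; p_2 = 1; t_2 = 3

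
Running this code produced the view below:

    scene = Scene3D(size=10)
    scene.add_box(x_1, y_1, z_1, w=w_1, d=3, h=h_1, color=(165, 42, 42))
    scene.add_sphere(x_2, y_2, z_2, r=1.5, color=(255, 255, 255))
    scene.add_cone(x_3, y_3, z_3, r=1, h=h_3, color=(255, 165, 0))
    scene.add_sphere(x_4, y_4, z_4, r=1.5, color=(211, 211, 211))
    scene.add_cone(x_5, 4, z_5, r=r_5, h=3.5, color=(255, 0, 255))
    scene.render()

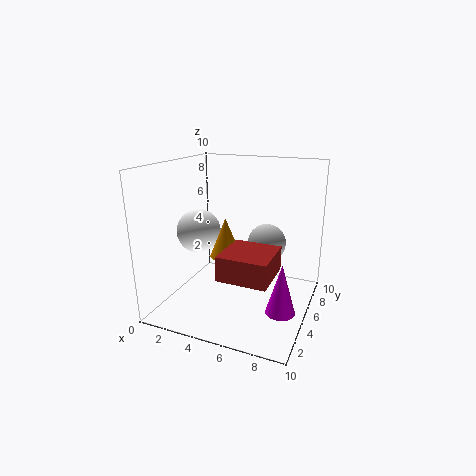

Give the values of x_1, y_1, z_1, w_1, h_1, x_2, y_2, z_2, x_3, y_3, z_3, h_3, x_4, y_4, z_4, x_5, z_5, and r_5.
x_1 = 5.5, y_1 = 0.5, z_1 = 4, w_1 = 3, h_1 = 1.5, x_2 = 2.5, y_2 = 4, z_2 = 5.5, x_3 = 5, y_3 = 3, z_3 = 4.5, h_3 = 2.5, x_4 = 6, y_4 = 8.5, z_4 = 3.5, x_5 = 8.5, z_5 = 0.5, r_5 = 1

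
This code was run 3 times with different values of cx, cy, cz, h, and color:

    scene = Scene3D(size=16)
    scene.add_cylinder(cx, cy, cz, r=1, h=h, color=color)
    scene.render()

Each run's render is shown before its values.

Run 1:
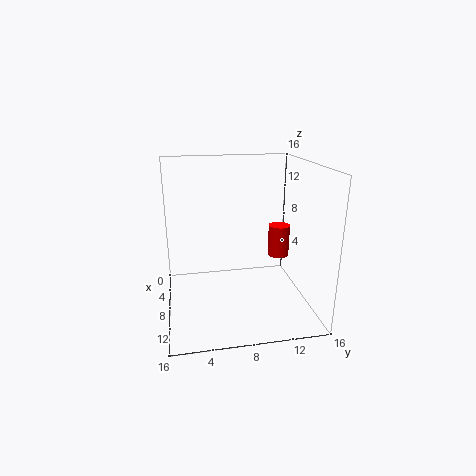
cx = 13, cy = 11, cz = 8, h = 3, color = 'red'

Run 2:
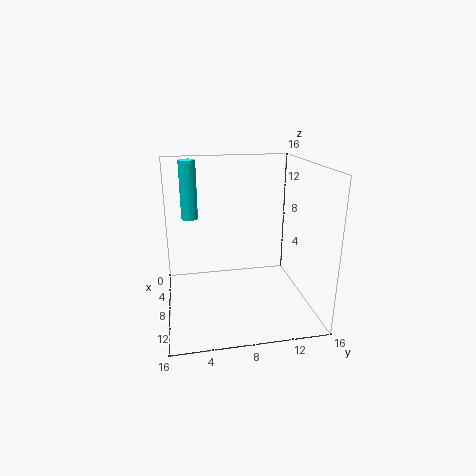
cx = 3, cy = 3, cz = 9, h = 7, color = 'cyan'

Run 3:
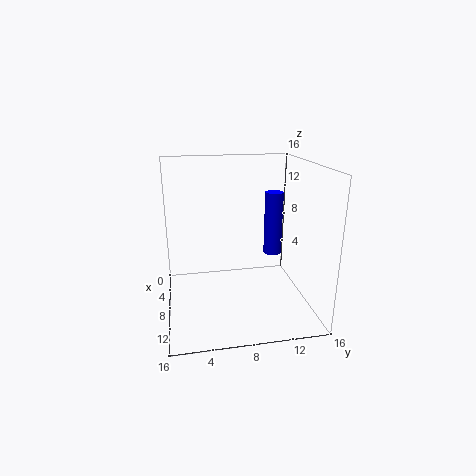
cx = 8, cy = 12, cz = 6, h = 7, color = 'blue'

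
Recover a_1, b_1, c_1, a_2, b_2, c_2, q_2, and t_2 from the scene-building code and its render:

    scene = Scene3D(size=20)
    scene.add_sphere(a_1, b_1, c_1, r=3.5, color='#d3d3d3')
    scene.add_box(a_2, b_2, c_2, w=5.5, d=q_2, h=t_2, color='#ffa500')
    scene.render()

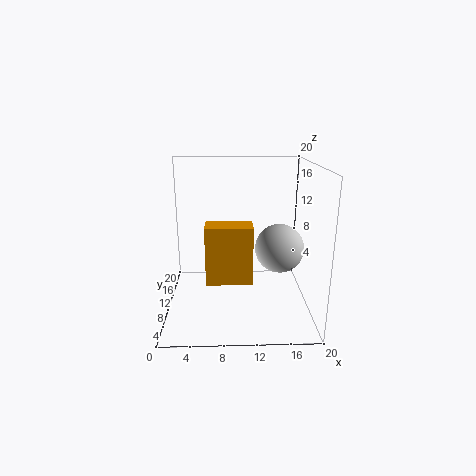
a_1 = 16
b_1 = 11
c_1 = 8
a_2 = 6
b_2 = 2
c_2 = 7
q_2 = 3
t_2 = 7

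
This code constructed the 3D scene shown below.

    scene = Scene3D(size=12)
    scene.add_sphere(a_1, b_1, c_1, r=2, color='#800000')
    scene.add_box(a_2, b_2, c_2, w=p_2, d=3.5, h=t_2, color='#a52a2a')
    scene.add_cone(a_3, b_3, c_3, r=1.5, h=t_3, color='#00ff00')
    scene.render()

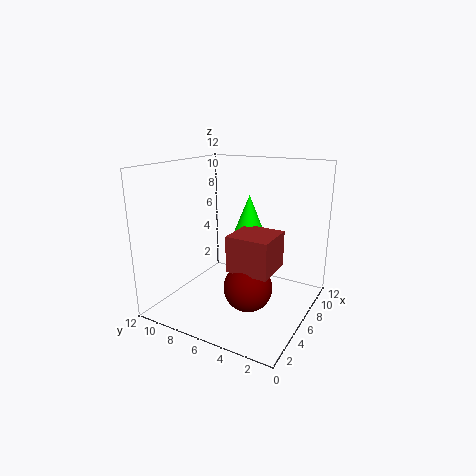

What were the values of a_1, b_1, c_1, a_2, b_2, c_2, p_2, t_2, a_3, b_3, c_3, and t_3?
a_1 = 5; b_1 = 4.5; c_1 = 2.25; a_2 = 4; b_2 = 2.5; c_2 = 3.75; p_2 = 3.5; t_2 = 3; a_3 = 8; b_3 = 6; c_3 = 5.5; t_3 = 3.75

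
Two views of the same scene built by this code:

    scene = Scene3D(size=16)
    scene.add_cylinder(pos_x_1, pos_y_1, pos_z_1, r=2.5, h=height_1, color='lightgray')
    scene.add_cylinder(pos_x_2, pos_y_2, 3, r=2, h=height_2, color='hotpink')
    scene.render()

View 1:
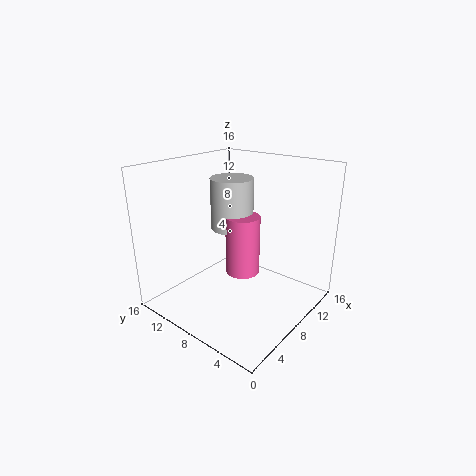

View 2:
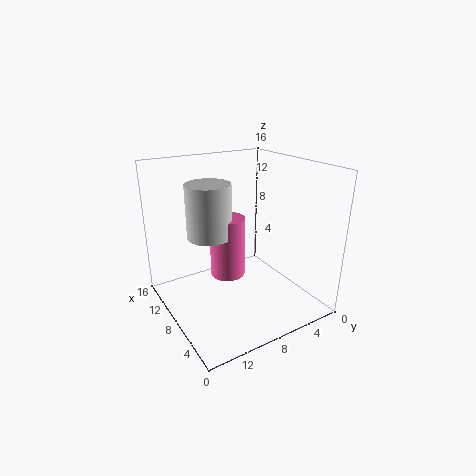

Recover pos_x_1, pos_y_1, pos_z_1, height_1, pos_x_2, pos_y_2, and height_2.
pos_x_1 = 10
pos_y_1 = 10.5
pos_z_1 = 8
height_1 = 6
pos_x_2 = 9.5
pos_y_2 = 8.5
height_2 = 7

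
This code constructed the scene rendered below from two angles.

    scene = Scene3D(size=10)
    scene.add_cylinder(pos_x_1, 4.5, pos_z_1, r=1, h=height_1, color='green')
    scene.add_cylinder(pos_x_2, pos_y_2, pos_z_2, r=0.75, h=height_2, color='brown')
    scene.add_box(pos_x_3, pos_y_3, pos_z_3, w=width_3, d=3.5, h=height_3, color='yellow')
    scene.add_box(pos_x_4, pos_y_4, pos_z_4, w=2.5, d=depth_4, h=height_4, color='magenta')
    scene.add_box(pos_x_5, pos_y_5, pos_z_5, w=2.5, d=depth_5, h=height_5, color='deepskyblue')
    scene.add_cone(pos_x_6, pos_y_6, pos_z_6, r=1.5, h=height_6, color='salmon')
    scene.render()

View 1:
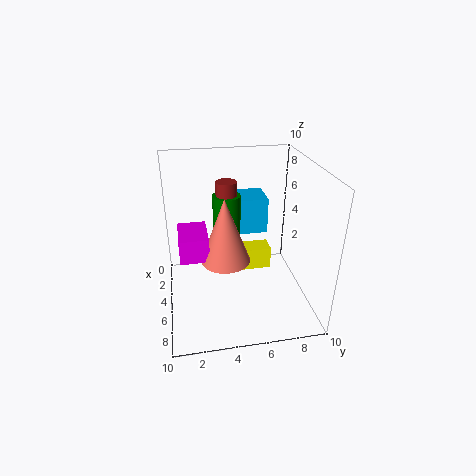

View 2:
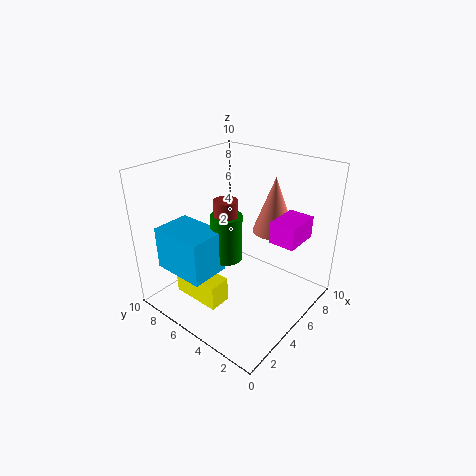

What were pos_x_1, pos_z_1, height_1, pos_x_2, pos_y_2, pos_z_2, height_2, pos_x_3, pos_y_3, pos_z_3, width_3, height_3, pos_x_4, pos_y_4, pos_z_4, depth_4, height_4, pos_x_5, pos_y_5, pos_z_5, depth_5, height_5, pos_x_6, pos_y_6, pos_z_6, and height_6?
pos_x_1 = 3.25; pos_z_1 = 4.5; height_1 = 3; pos_x_2 = 3.25; pos_y_2 = 4.5; pos_z_2 = 6.25; height_2 = 2.25; pos_x_3 = 1.75; pos_y_3 = 4.5; pos_z_3 = 1; width_3 = 1.5; height_3 = 1.75; pos_x_4 = 5.5; pos_y_4 = 1; pos_z_4 = 5.25; depth_4 = 1.75; height_4 = 1.5; pos_x_5 = 0.25; pos_y_5 = 4.25; pos_z_5 = 4; depth_5 = 3.5; height_5 = 2.75; pos_x_6 = 7.5; pos_y_6 = 3.75; pos_z_6 = 5; height_6 = 4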